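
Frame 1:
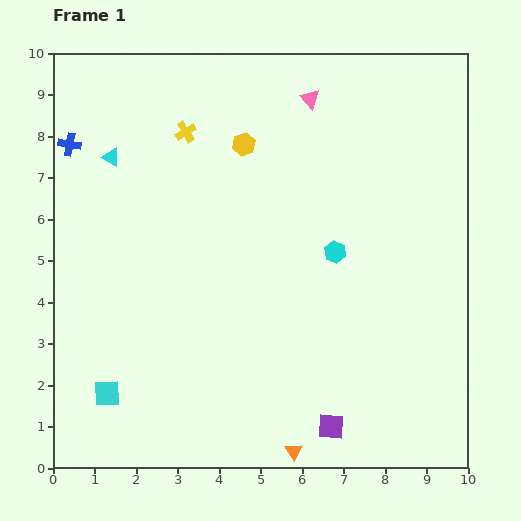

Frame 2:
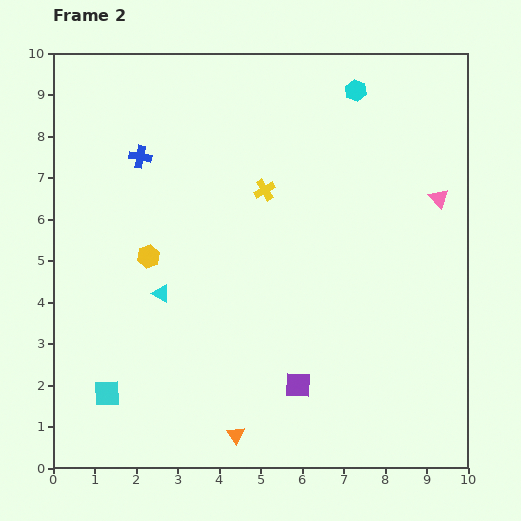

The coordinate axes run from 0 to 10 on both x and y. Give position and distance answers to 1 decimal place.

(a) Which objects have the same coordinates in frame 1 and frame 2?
the cyan square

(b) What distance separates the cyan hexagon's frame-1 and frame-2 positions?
3.9

The cyan hexagon moved from (6.8, 5.2) to (7.3, 9.1), a distance of √(0.5² + 3.9²) ≈ 3.9.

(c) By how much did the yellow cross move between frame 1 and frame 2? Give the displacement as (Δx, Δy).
(1.9, -1.4)

The yellow cross was at (3.2, 8.1) in frame 1 and (5.1, 6.7) in frame 2.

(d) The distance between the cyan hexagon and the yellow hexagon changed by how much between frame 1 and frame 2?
+3.0

Distance in frame 1: 3.4. Distance in frame 2: 6.4.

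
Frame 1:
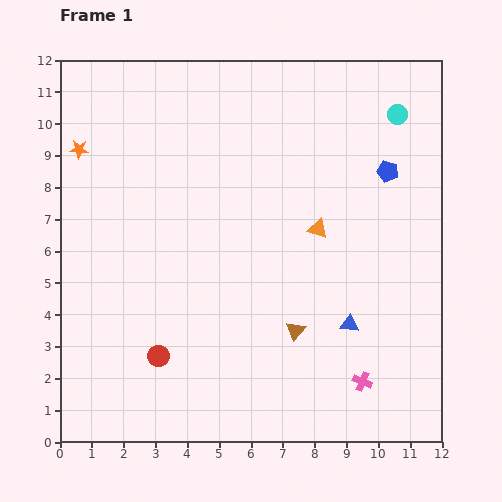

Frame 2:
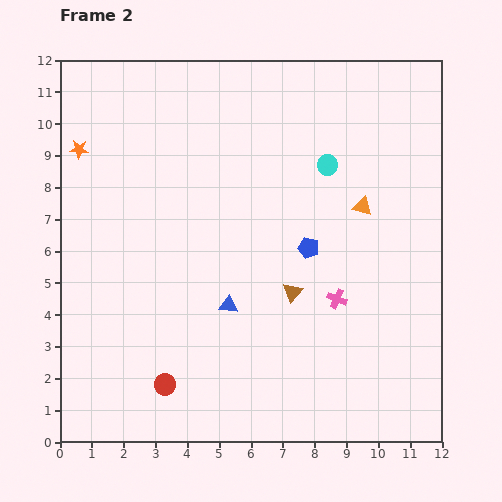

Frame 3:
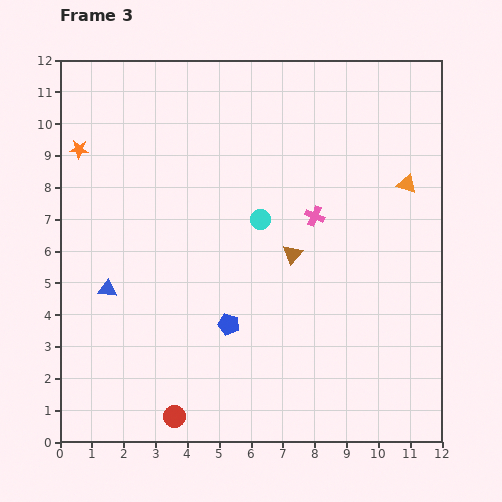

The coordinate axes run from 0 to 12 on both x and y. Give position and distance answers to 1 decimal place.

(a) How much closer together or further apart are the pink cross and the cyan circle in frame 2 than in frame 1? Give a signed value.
-4.3

Distance in frame 1: 8.5. Distance in frame 2: 4.2.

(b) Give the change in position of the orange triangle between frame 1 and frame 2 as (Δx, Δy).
(1.4, 0.7)

The orange triangle was at (8.1, 6.7) in frame 1 and (9.5, 7.4) in frame 2.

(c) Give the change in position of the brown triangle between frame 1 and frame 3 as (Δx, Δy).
(-0.1, 2.4)

The brown triangle was at (7.4, 3.5) in frame 1 and (7.3, 5.9) in frame 3.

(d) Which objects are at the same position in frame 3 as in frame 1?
the orange star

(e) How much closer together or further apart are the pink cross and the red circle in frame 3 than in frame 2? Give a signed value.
+1.7

Distance in frame 2: 6.0. Distance in frame 3: 7.7.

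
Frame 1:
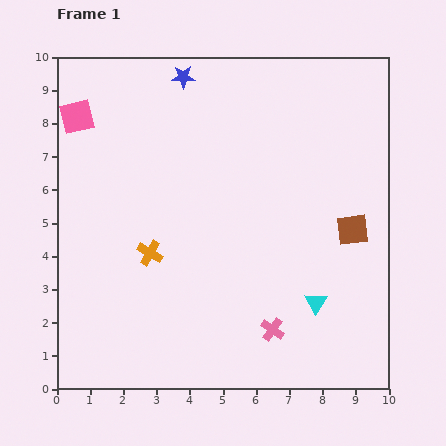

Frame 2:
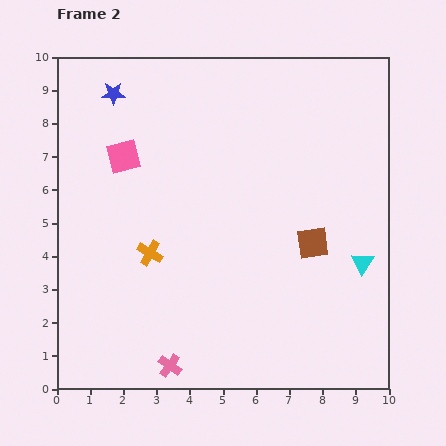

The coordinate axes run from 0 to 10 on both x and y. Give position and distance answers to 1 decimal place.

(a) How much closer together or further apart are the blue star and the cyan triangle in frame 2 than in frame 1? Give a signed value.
+1.2

Distance in frame 1: 7.9. Distance in frame 2: 9.1.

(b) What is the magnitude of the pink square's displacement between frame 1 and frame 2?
1.8

The pink square moved from (0.6, 8.2) to (2.0, 7.0), a distance of √(1.4² + 1.2²) ≈ 1.8.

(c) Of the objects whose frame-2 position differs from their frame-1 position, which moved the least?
the brown square

(moved 1.3)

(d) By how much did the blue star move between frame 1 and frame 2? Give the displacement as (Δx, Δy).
(-2.1, -0.5)

The blue star was at (3.8, 9.4) in frame 1 and (1.7, 8.9) in frame 2.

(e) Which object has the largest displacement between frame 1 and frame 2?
the pink cross

(moved 3.3; next 2.2)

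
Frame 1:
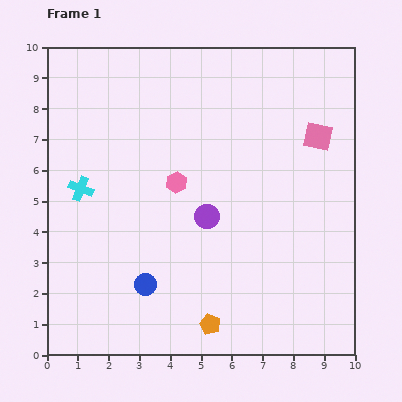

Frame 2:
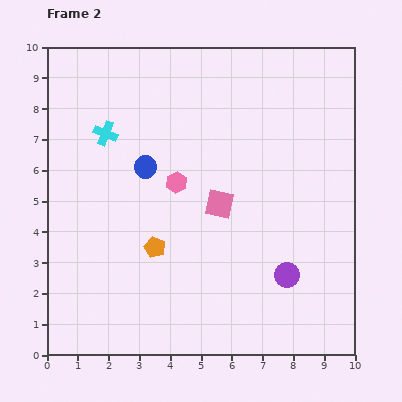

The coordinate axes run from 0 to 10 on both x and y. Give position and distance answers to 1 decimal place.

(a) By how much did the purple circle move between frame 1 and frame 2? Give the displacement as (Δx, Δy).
(2.6, -1.9)

The purple circle was at (5.2, 4.5) in frame 1 and (7.8, 2.6) in frame 2.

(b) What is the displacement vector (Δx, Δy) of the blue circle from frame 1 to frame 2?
(0.0, 3.8)

The blue circle was at (3.2, 2.3) in frame 1 and (3.2, 6.1) in frame 2.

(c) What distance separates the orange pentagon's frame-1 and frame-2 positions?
3.1

The orange pentagon moved from (5.3, 1.0) to (3.5, 3.5), a distance of √(1.8² + 2.5²) ≈ 3.1.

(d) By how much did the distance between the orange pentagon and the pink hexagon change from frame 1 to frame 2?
-2.5

Distance in frame 1: 4.7. Distance in frame 2: 2.2.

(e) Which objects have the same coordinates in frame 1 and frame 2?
the pink hexagon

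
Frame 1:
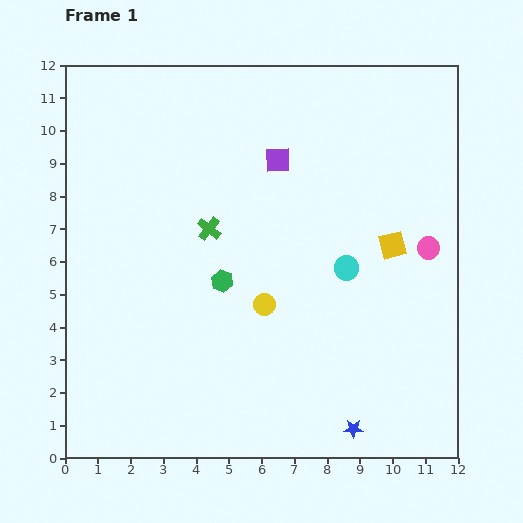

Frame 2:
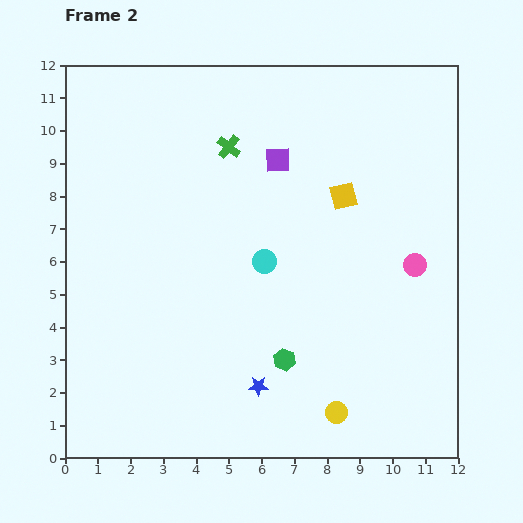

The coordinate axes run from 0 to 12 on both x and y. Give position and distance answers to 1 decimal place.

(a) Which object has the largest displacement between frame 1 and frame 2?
the yellow circle

(moved 4.0; next 3.2)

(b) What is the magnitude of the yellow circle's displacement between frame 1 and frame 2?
4.0

The yellow circle moved from (6.1, 4.7) to (8.3, 1.4), a distance of √(2.2² + 3.3²) ≈ 4.0.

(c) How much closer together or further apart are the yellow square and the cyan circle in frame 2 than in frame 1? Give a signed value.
+1.5

Distance in frame 1: 1.6. Distance in frame 2: 3.1.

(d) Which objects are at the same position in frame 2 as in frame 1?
the purple square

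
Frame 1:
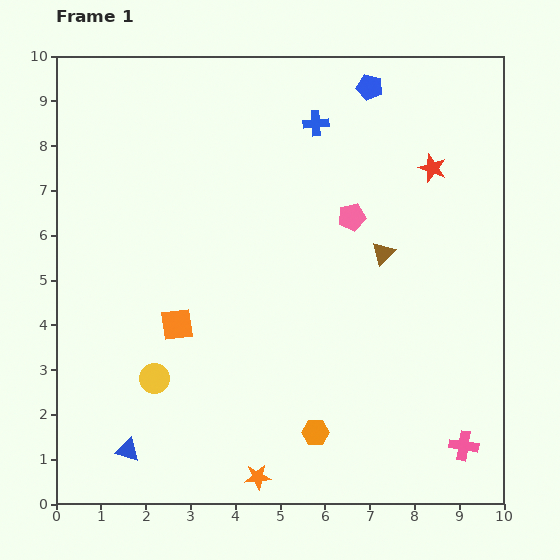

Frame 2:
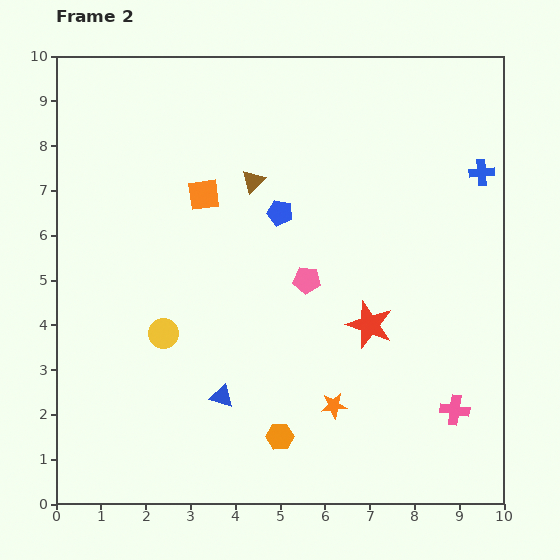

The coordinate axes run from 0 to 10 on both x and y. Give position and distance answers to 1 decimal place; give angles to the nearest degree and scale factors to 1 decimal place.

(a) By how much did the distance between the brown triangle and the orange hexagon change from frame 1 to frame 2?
+1.4

Distance in frame 1: 4.3. Distance in frame 2: 5.7.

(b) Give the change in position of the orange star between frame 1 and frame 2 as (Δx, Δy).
(1.7, 1.6)

The orange star was at (4.5, 0.6) in frame 1 and (6.2, 2.2) in frame 2.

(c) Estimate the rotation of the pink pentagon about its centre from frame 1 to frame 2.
19° clockwise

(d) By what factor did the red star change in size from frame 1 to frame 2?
1.6×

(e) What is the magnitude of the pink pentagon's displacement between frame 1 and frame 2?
1.7

The pink pentagon moved from (6.6, 6.4) to (5.6, 5.0), a distance of √(1.0² + 1.4²) ≈ 1.7.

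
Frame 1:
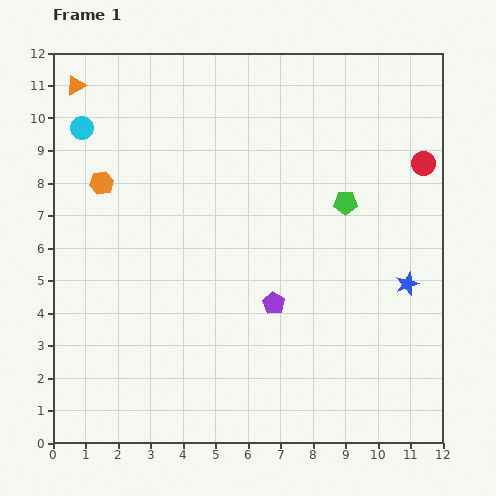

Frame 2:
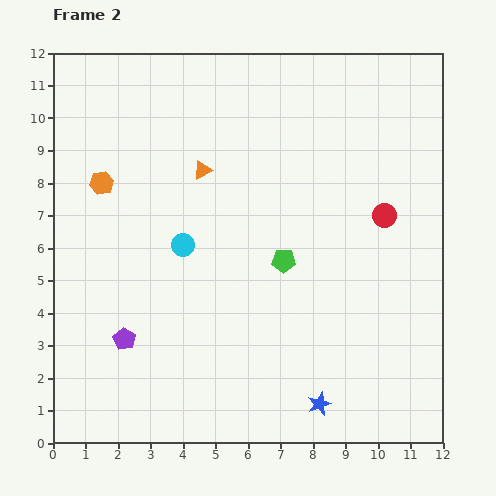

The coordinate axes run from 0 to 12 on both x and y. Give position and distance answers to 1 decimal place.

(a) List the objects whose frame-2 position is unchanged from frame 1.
the orange hexagon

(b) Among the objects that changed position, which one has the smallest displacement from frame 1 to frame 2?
the red circle

(moved 2.0)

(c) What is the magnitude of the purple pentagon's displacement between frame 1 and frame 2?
4.7

The purple pentagon moved from (6.8, 4.3) to (2.2, 3.2), a distance of √(4.6² + 1.1²) ≈ 4.7.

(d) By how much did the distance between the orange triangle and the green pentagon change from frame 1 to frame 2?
-5.2

Distance in frame 1: 9.0. Distance in frame 2: 3.8.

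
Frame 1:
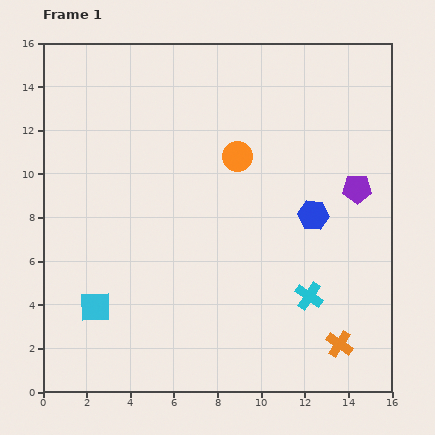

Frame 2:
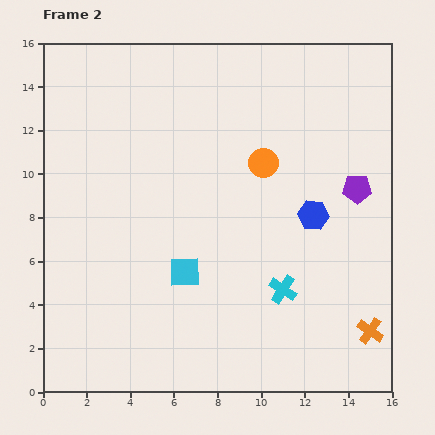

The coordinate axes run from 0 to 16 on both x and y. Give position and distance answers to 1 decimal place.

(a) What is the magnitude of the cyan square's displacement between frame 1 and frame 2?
4.4

The cyan square moved from (2.4, 3.9) to (6.5, 5.5), a distance of √(4.1² + 1.6²) ≈ 4.4.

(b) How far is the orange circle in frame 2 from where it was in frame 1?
1.2

The orange circle moved from (8.9, 10.8) to (10.1, 10.5), a distance of √(1.2² + 0.3²) ≈ 1.2.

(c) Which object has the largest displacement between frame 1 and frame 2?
the cyan square

(moved 4.4; next 1.5)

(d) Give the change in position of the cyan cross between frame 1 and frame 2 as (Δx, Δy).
(-1.2, 0.3)

The cyan cross was at (12.2, 4.4) in frame 1 and (11.0, 4.7) in frame 2.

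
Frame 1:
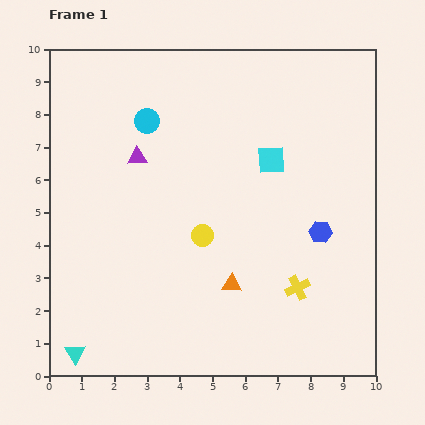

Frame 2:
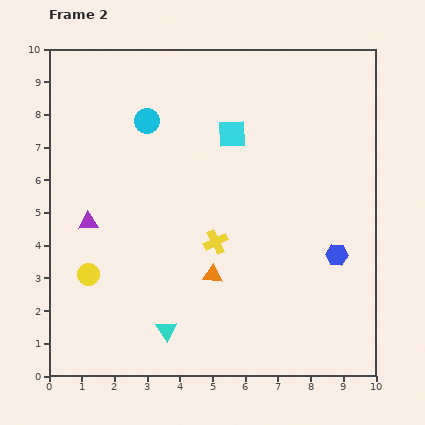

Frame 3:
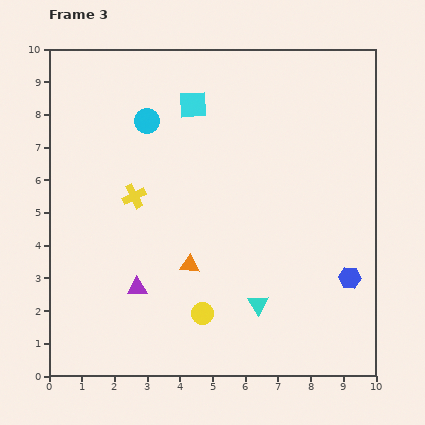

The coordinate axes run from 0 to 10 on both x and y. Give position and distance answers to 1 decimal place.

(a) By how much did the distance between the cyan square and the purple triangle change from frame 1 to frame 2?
+1.1

Distance in frame 1: 4.1. Distance in frame 2: 5.2.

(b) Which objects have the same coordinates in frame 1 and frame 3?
the cyan circle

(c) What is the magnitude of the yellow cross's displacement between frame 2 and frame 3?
2.9

The yellow cross moved from (5.1, 4.1) to (2.6, 5.5), a distance of √(2.5² + 1.4²) ≈ 2.9.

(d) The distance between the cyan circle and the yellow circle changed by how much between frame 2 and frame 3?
+1.1

Distance in frame 2: 5.0. Distance in frame 3: 6.1.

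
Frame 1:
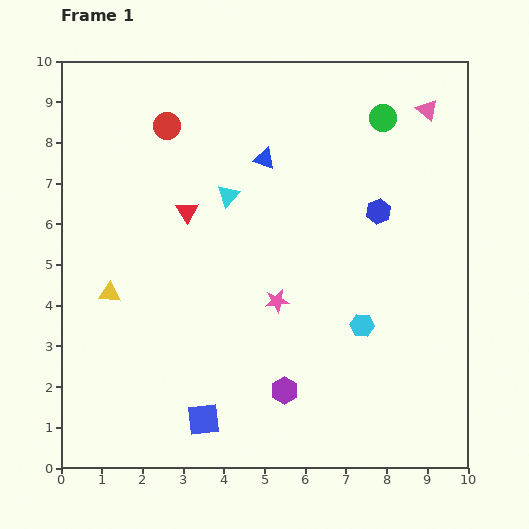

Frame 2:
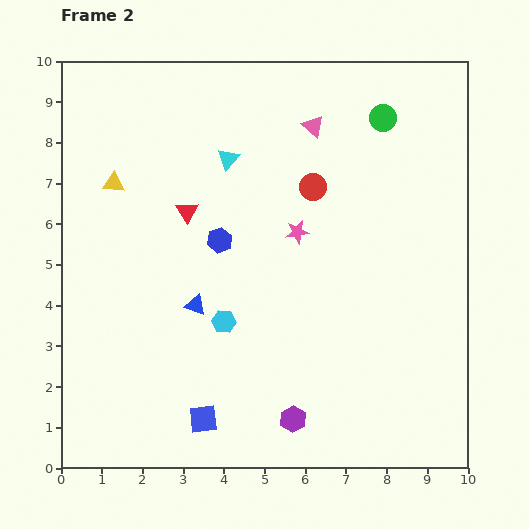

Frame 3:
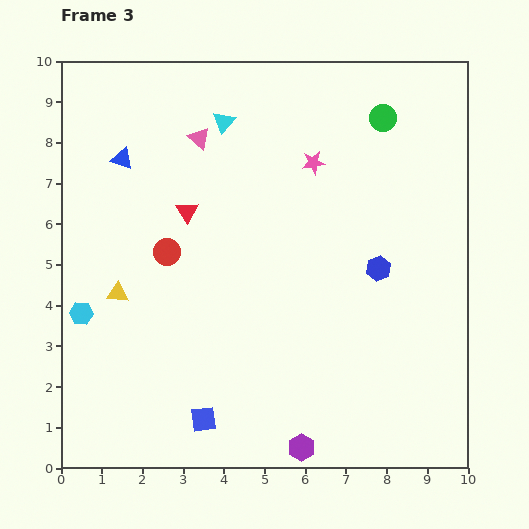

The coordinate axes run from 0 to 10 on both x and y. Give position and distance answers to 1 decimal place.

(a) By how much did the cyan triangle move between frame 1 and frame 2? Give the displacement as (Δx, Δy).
(0.0, 0.9)

The cyan triangle was at (4.1, 6.7) in frame 1 and (4.1, 7.6) in frame 2.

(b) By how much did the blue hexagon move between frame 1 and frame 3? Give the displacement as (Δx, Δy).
(0.0, -1.4)

The blue hexagon was at (7.8, 6.3) in frame 1 and (7.8, 4.9) in frame 3.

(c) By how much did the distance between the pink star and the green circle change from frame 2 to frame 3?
-1.5

Distance in frame 2: 3.5. Distance in frame 3: 2.0.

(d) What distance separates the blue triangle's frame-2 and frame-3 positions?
4.0

The blue triangle moved from (3.3, 4.0) to (1.5, 7.6), a distance of √(1.8² + 3.6²) ≈ 4.0.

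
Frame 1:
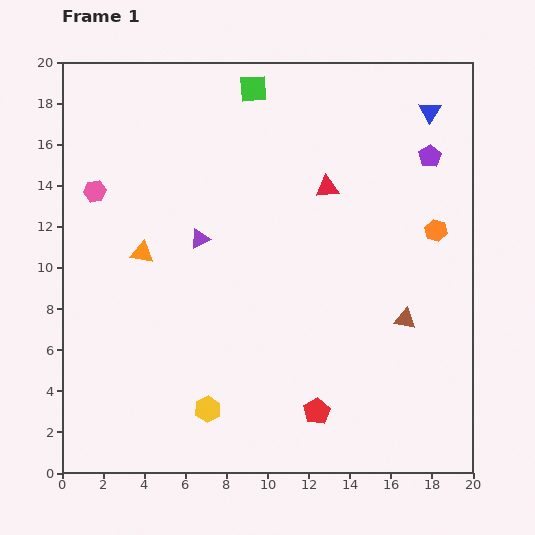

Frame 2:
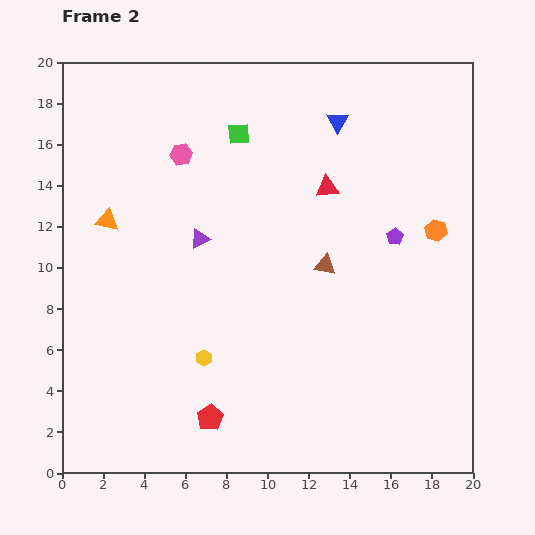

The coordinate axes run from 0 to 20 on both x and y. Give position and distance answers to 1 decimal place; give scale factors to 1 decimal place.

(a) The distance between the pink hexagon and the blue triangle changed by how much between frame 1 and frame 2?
-9.0

Distance in frame 1: 16.8. Distance in frame 2: 7.8.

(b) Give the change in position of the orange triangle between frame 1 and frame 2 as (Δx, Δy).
(-1.7, 1.6)

The orange triangle was at (3.9, 10.7) in frame 1 and (2.2, 12.3) in frame 2.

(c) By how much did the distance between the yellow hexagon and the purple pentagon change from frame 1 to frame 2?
-5.4

Distance in frame 1: 16.4. Distance in frame 2: 11.0.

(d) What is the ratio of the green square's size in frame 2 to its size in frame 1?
0.8×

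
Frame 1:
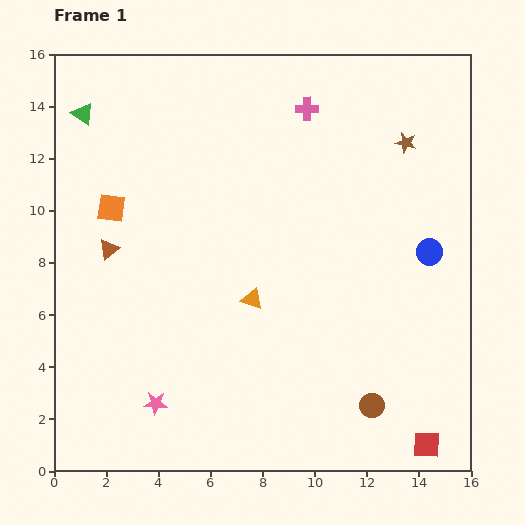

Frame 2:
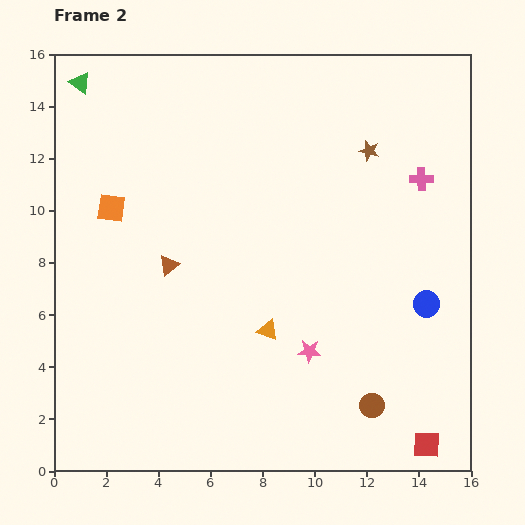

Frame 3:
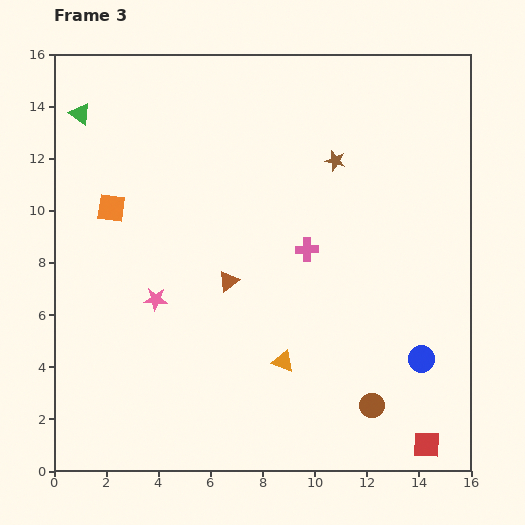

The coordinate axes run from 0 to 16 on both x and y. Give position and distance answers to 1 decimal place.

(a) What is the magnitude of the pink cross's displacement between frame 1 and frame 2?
5.2

The pink cross moved from (9.7, 13.9) to (14.1, 11.2), a distance of √(4.4² + 2.7²) ≈ 5.2.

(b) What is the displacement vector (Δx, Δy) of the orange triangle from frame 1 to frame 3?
(1.2, -2.4)

The orange triangle was at (7.6, 6.6) in frame 1 and (8.8, 4.2) in frame 3.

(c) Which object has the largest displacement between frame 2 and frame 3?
the pink star

(moved 6.2; next 5.2)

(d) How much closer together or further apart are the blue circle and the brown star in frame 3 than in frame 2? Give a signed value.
+2.0

Distance in frame 2: 6.3. Distance in frame 3: 8.3.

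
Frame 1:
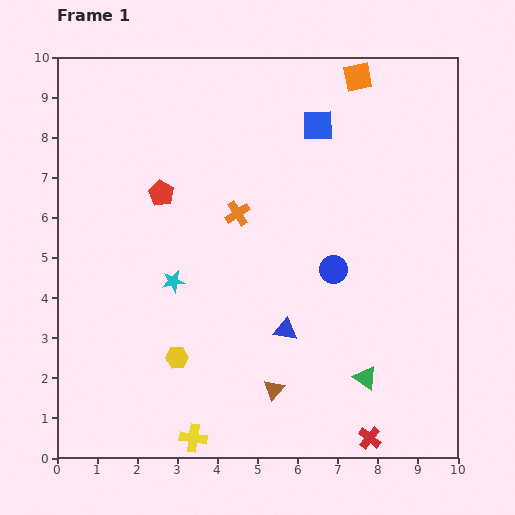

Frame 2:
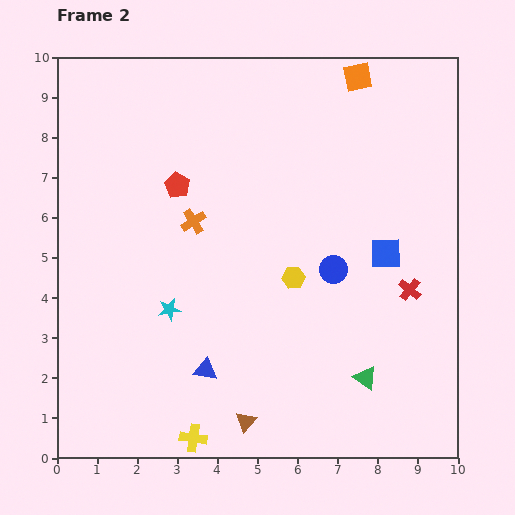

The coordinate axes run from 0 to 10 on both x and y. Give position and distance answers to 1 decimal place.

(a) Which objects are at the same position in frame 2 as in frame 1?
the blue circle, the yellow cross, the green triangle, the orange square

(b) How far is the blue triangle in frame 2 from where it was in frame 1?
2.2

The blue triangle moved from (5.7, 3.2) to (3.7, 2.2), a distance of √(2.0² + 1.0²) ≈ 2.2.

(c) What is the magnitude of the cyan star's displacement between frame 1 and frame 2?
0.7

The cyan star moved from (2.9, 4.4) to (2.8, 3.7), a distance of √(0.1² + 0.7²) ≈ 0.7.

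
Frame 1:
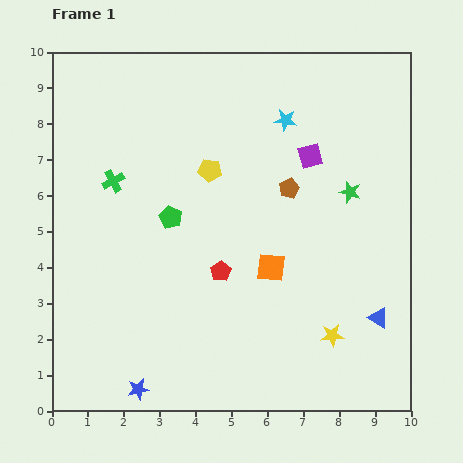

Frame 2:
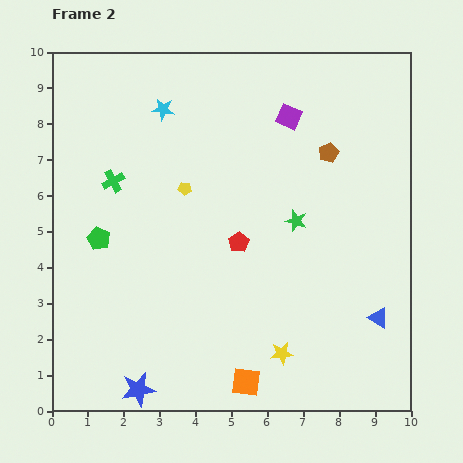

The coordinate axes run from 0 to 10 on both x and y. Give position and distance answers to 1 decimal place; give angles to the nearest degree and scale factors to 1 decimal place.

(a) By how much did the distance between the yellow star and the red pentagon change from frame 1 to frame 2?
-0.3

Distance in frame 1: 3.6. Distance in frame 2: 3.3.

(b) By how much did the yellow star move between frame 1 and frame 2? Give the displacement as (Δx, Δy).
(-1.4, -0.5)

The yellow star was at (7.8, 2.1) in frame 1 and (6.4, 1.6) in frame 2.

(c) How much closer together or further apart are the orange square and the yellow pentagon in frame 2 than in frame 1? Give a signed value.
+2.5

Distance in frame 1: 3.2. Distance in frame 2: 5.7.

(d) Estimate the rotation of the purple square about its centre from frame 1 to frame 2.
38° clockwise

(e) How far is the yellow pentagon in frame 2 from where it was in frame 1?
0.9

The yellow pentagon moved from (4.4, 6.7) to (3.7, 6.2), a distance of √(0.7² + 0.5²) ≈ 0.9.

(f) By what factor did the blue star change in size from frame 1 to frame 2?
1.6×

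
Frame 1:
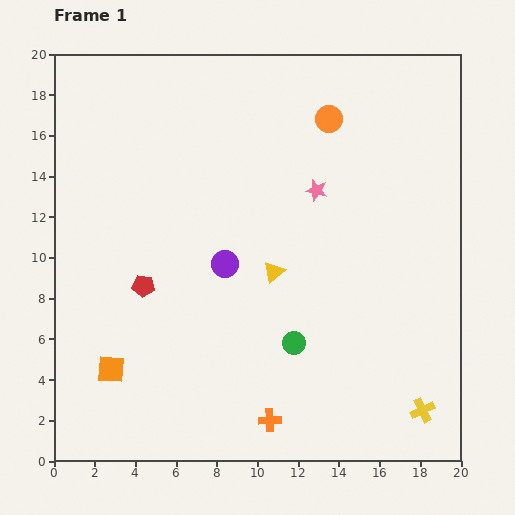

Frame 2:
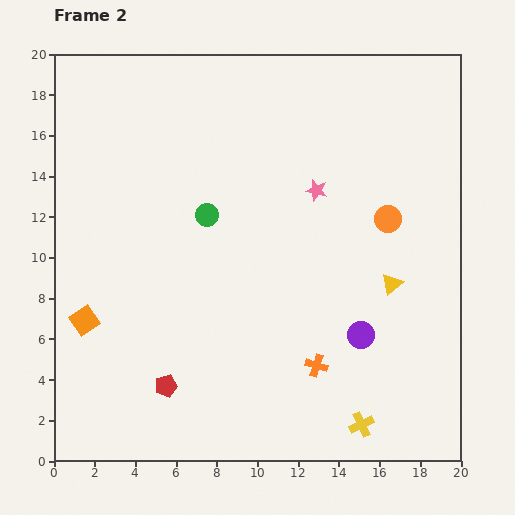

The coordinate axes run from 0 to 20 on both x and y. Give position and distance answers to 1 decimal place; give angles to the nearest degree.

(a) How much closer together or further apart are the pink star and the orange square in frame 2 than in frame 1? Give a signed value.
-0.3

Distance in frame 1: 13.4. Distance in frame 2: 13.1.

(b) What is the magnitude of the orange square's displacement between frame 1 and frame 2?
2.7

The orange square moved from (2.8, 4.5) to (1.5, 6.9), a distance of √(1.3² + 2.4²) ≈ 2.7.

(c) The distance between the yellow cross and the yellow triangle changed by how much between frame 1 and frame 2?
-2.9

Distance in frame 1: 10.0. Distance in frame 2: 7.1.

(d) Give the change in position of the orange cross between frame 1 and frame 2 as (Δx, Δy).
(2.3, 2.7)

The orange cross was at (10.6, 2.0) in frame 1 and (12.9, 4.7) in frame 2.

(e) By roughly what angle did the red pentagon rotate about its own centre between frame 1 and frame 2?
21° counter-clockwise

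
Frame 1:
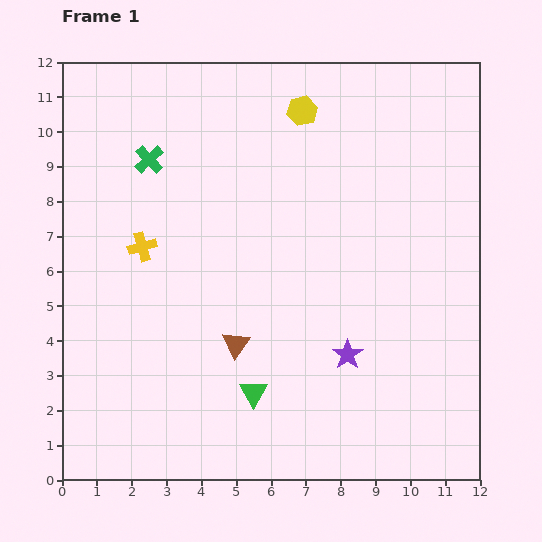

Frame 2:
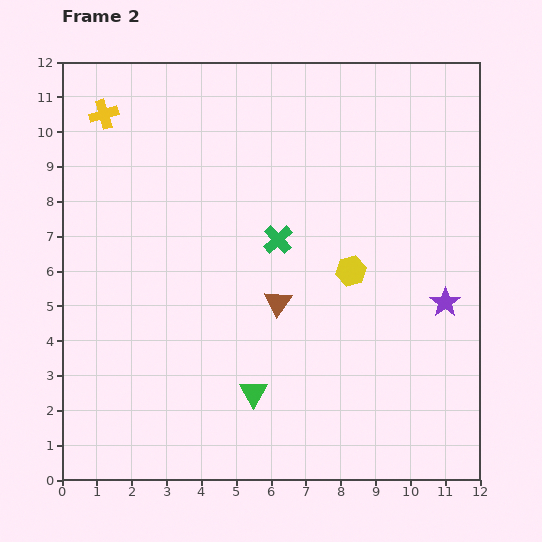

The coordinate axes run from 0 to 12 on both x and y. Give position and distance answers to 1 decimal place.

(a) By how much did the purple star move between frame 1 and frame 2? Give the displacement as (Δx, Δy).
(2.8, 1.5)

The purple star was at (8.2, 3.6) in frame 1 and (11.0, 5.1) in frame 2.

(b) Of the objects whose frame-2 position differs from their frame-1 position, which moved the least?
the brown triangle

(moved 1.7)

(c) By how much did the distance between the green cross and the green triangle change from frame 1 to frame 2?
-2.8

Distance in frame 1: 7.3. Distance in frame 2: 4.5.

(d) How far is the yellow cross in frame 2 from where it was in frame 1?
4.0

The yellow cross moved from (2.3, 6.7) to (1.2, 10.5), a distance of √(1.1² + 3.8²) ≈ 4.0.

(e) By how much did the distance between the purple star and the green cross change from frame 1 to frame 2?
-2.9

Distance in frame 1: 8.0. Distance in frame 2: 5.1.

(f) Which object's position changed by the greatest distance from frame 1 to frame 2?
the yellow hexagon

(moved 4.8; next 4.4)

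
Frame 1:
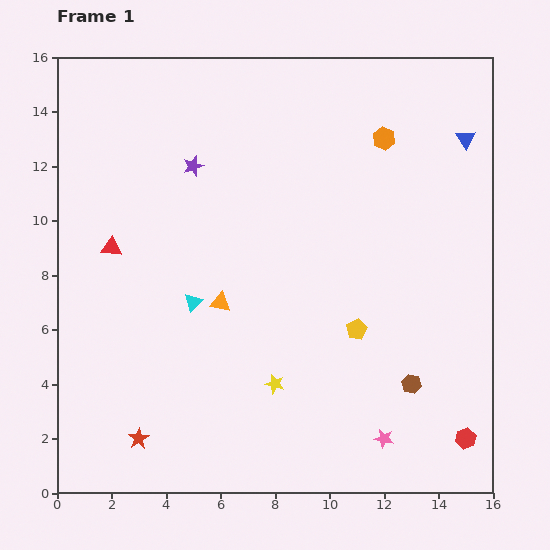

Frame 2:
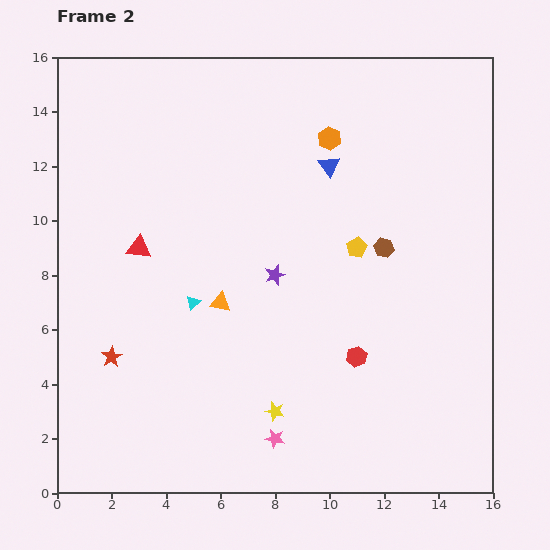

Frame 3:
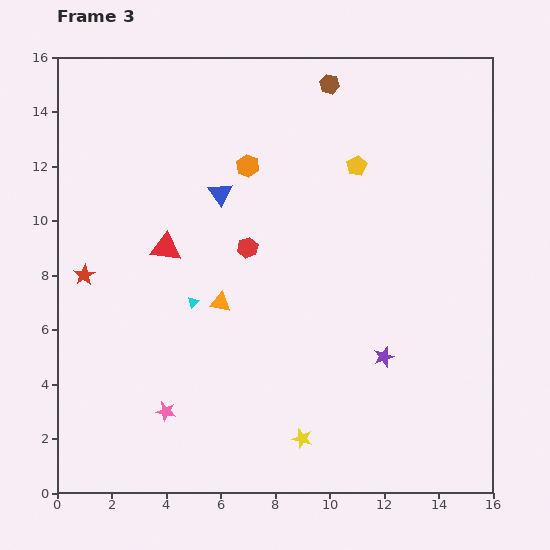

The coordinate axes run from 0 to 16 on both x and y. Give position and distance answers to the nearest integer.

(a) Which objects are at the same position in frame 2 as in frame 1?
the cyan triangle, the orange triangle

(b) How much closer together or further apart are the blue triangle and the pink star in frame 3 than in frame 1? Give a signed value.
-3

Distance in frame 1: 11. Distance in frame 3: 8.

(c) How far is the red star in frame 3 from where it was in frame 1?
6

The red star moved from (3, 2) to (1, 8), a distance of √(2² + 6²) ≈ 6.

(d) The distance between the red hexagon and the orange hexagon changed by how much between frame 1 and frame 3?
-8

Distance in frame 1: 11. Distance in frame 3: 3.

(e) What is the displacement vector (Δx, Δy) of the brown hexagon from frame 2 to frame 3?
(-2, 6)

The brown hexagon was at (12, 9) in frame 2 and (10, 15) in frame 3.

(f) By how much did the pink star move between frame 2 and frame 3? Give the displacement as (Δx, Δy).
(-4, 1)

The pink star was at (8, 2) in frame 2 and (4, 3) in frame 3.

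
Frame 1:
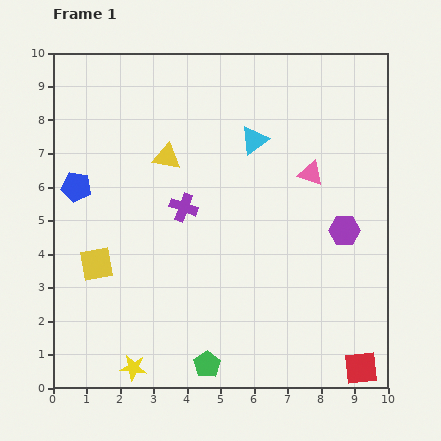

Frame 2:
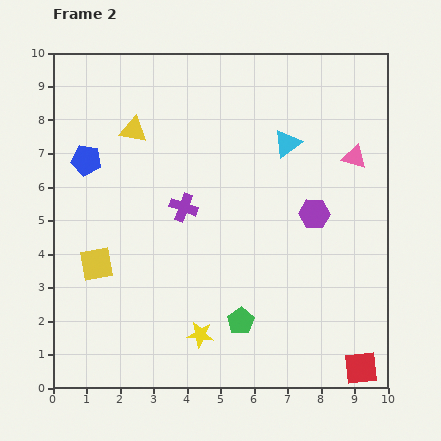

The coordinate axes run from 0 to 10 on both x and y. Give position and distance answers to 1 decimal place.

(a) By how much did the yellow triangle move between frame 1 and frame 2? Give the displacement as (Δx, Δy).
(-1.0, 0.8)

The yellow triangle was at (3.4, 6.9) in frame 1 and (2.4, 7.7) in frame 2.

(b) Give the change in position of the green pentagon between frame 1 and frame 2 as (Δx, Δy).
(1.0, 1.3)

The green pentagon was at (4.6, 0.7) in frame 1 and (5.6, 2.0) in frame 2.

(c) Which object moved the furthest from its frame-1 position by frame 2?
the yellow star

(moved 2.2; next 1.6)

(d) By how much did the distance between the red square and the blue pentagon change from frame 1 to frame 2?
+0.2

Distance in frame 1: 10.1. Distance in frame 2: 10.3.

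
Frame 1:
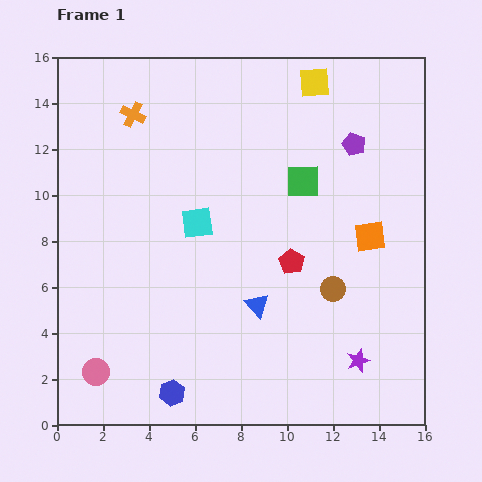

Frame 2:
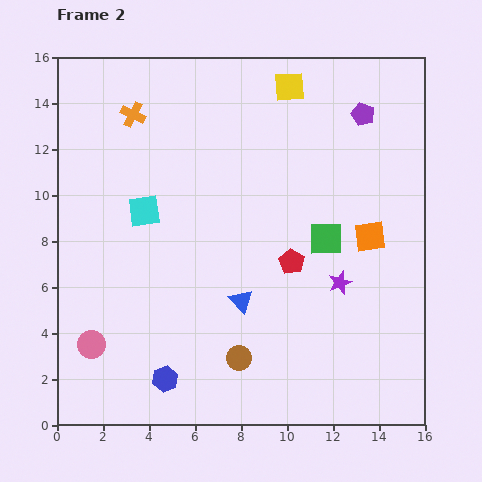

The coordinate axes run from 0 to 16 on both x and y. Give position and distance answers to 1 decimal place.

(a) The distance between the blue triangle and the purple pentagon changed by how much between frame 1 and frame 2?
+1.5

Distance in frame 1: 8.2. Distance in frame 2: 9.7.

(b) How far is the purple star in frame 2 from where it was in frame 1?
3.5

The purple star moved from (13.1, 2.8) to (12.3, 6.2), a distance of √(0.8² + 3.4²) ≈ 3.5.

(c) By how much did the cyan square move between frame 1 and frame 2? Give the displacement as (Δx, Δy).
(-2.3, 0.5)

The cyan square was at (6.1, 8.8) in frame 1 and (3.8, 9.3) in frame 2.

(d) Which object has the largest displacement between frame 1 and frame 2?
the brown circle

(moved 5.1; next 3.5)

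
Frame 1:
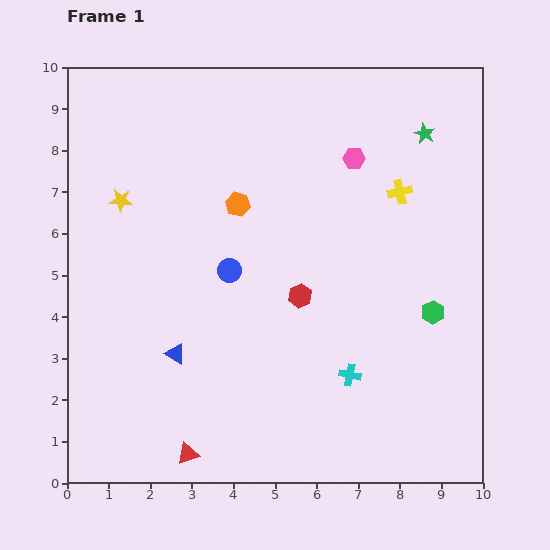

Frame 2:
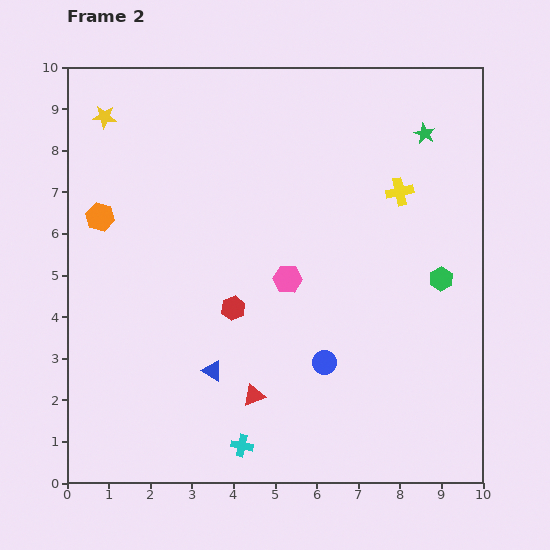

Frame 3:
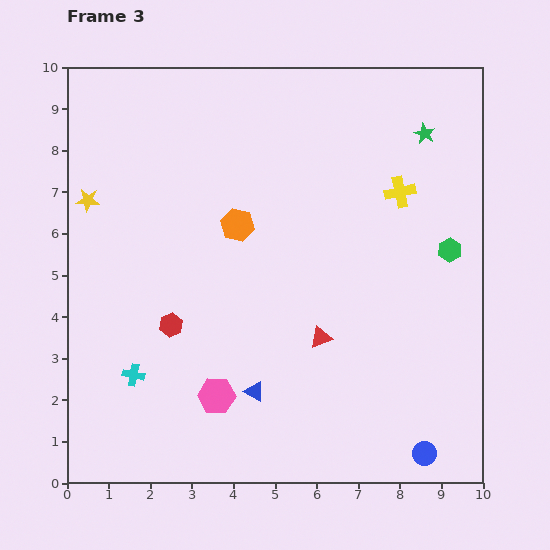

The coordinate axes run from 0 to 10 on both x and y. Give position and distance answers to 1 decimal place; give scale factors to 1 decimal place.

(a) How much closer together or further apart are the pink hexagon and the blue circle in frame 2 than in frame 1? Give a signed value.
-1.8

Distance in frame 1: 4.0. Distance in frame 2: 2.2.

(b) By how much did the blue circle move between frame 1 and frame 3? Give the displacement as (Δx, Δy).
(4.7, -4.4)

The blue circle was at (3.9, 5.1) in frame 1 and (8.6, 0.7) in frame 3.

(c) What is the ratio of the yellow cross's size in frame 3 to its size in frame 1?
1.3×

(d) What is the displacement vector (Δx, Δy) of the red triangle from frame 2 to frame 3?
(1.6, 1.4)

The red triangle was at (4.5, 2.1) in frame 2 and (6.1, 3.5) in frame 3.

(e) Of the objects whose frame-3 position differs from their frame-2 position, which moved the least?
the green hexagon

(moved 0.7)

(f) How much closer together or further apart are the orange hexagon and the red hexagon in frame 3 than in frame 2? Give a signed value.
-1.0

Distance in frame 2: 3.9. Distance in frame 3: 2.9.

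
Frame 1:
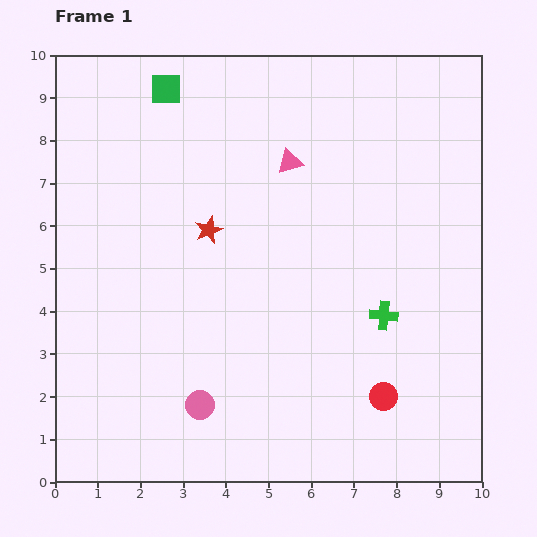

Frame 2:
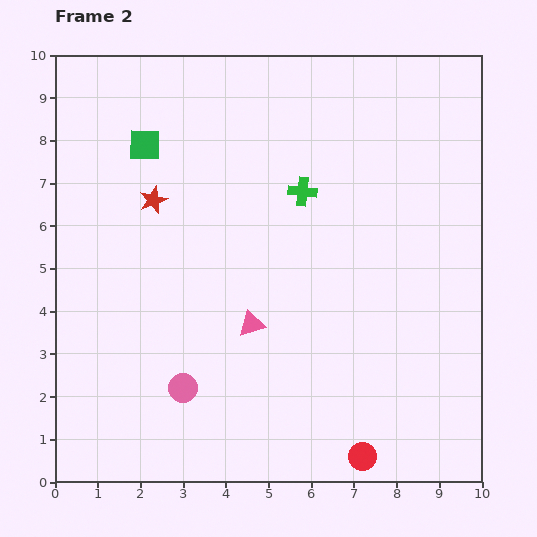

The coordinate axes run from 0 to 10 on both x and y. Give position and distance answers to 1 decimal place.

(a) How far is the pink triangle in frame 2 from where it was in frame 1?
3.9

The pink triangle moved from (5.5, 7.5) to (4.6, 3.7), a distance of √(0.9² + 3.8²) ≈ 3.9.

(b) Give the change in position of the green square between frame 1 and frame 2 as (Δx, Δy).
(-0.5, -1.3)

The green square was at (2.6, 9.2) in frame 1 and (2.1, 7.9) in frame 2.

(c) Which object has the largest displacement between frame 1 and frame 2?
the pink triangle

(moved 3.9; next 3.5)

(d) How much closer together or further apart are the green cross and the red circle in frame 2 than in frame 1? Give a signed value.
+4.5

Distance in frame 1: 1.9. Distance in frame 2: 6.4.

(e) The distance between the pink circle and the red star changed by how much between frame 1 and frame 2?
+0.4

Distance in frame 1: 4.1. Distance in frame 2: 4.5.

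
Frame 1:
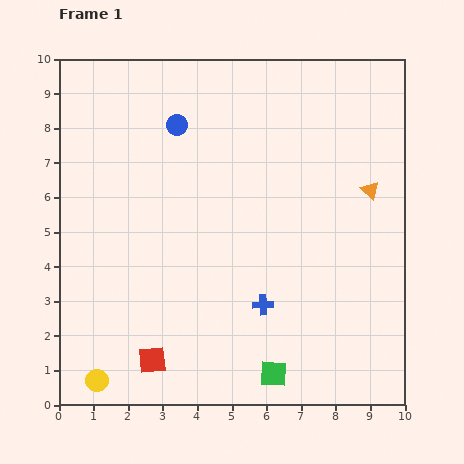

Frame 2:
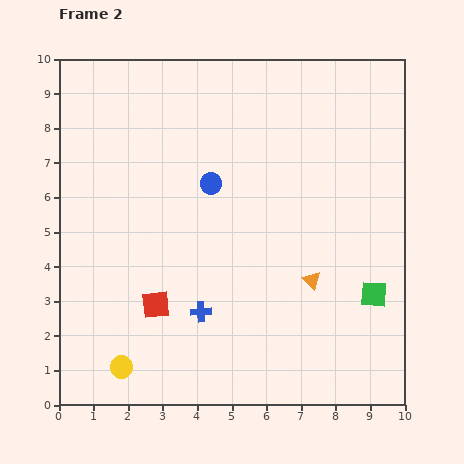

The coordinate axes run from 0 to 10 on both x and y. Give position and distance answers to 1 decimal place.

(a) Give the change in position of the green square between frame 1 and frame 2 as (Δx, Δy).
(2.9, 2.3)

The green square was at (6.2, 0.9) in frame 1 and (9.1, 3.2) in frame 2.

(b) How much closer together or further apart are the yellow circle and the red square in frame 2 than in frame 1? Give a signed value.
+0.4

Distance in frame 1: 1.7. Distance in frame 2: 2.1.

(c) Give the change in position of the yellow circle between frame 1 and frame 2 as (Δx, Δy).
(0.7, 0.4)

The yellow circle was at (1.1, 0.7) in frame 1 and (1.8, 1.1) in frame 2.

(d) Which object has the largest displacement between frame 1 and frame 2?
the green square

(moved 3.7; next 3.1)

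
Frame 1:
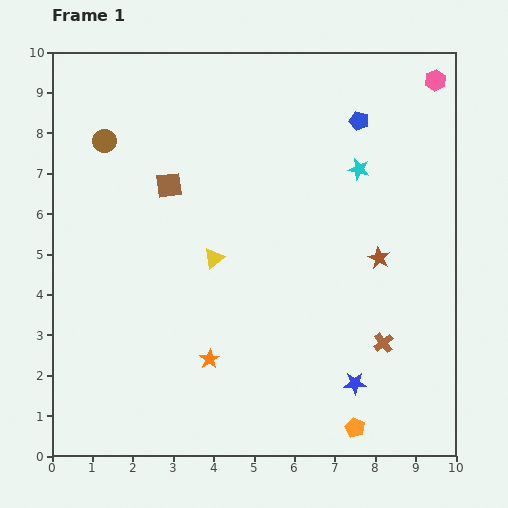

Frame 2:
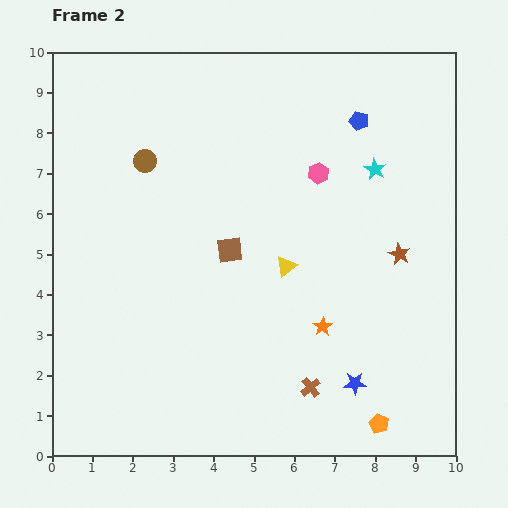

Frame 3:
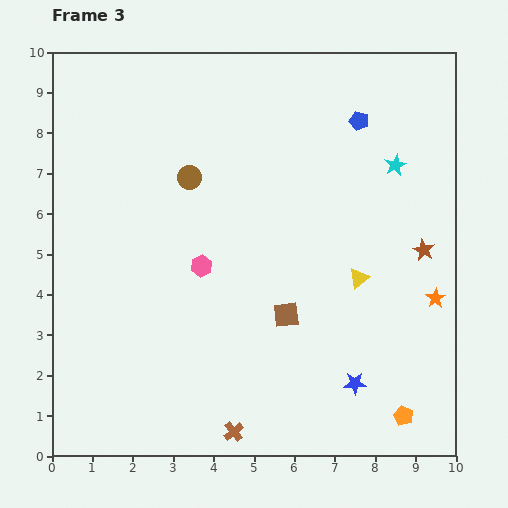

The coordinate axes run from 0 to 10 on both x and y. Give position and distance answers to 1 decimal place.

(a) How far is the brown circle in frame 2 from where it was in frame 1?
1.1

The brown circle moved from (1.3, 7.8) to (2.3, 7.3), a distance of √(1.0² + 0.5²) ≈ 1.1.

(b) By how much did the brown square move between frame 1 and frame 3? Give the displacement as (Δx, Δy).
(2.9, -3.2)

The brown square was at (2.9, 6.7) in frame 1 and (5.8, 3.5) in frame 3.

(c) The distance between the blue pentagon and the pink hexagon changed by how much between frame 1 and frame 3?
+3.2

Distance in frame 1: 2.1. Distance in frame 3: 5.3.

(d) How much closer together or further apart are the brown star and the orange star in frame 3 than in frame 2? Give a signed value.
-1.4

Distance in frame 2: 2.6. Distance in frame 3: 1.2.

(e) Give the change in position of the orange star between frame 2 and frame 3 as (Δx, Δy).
(2.8, 0.7)

The orange star was at (6.7, 3.2) in frame 2 and (9.5, 3.9) in frame 3.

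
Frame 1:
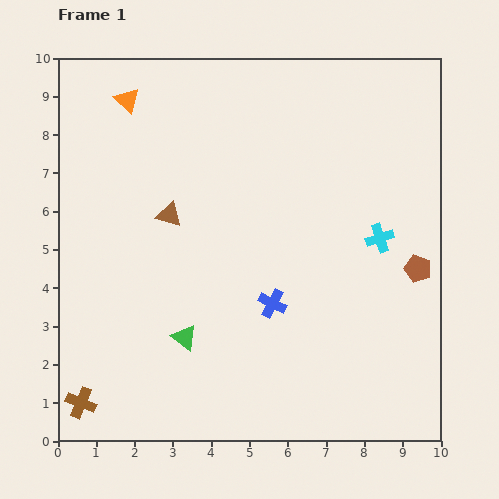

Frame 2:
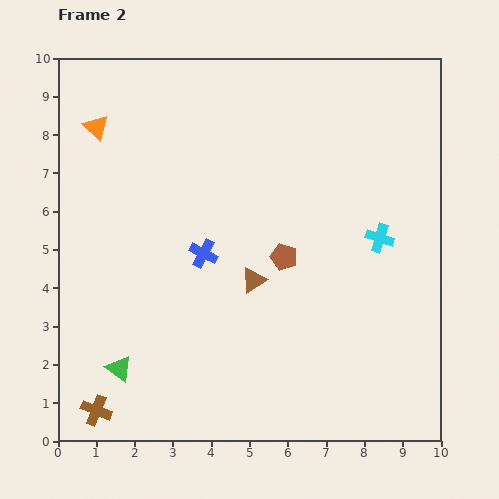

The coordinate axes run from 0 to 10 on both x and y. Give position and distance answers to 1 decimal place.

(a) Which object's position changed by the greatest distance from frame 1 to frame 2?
the brown pentagon

(moved 3.5; next 2.8)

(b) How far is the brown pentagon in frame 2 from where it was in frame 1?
3.5

The brown pentagon moved from (9.4, 4.5) to (5.9, 4.8), a distance of √(3.5² + 0.3²) ≈ 3.5.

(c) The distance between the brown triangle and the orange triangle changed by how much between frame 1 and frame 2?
+2.5

Distance in frame 1: 3.2. Distance in frame 2: 5.7.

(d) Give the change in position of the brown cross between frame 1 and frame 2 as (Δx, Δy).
(0.4, -0.2)

The brown cross was at (0.6, 1.0) in frame 1 and (1.0, 0.8) in frame 2.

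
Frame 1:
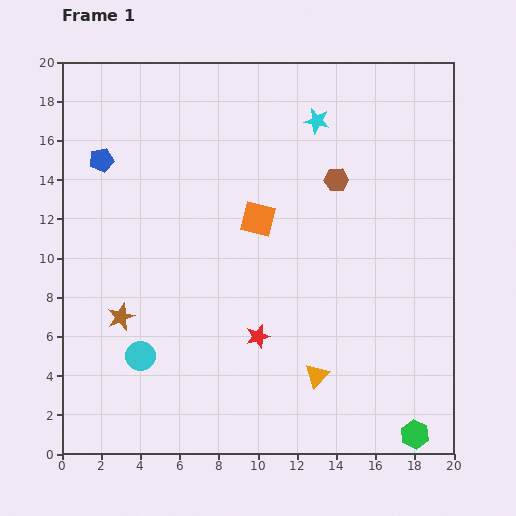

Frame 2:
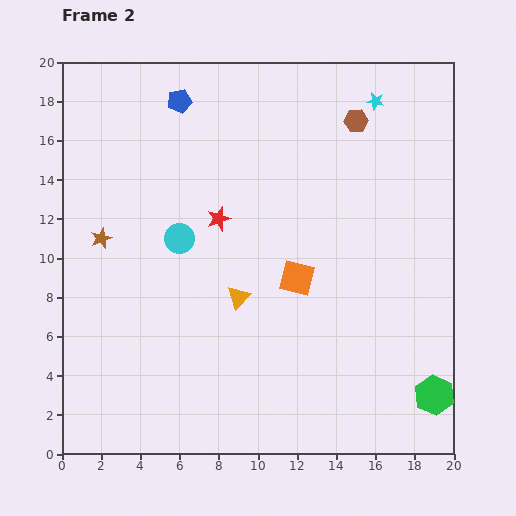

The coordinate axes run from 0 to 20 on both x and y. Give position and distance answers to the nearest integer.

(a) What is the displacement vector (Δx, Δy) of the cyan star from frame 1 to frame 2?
(3, 1)

The cyan star was at (13, 17) in frame 1 and (16, 18) in frame 2.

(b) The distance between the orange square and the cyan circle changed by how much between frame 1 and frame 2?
-3

Distance in frame 1: 9. Distance in frame 2: 6.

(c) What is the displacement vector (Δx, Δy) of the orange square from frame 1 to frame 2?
(2, -3)

The orange square was at (10, 12) in frame 1 and (12, 9) in frame 2.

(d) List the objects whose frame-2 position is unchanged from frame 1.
none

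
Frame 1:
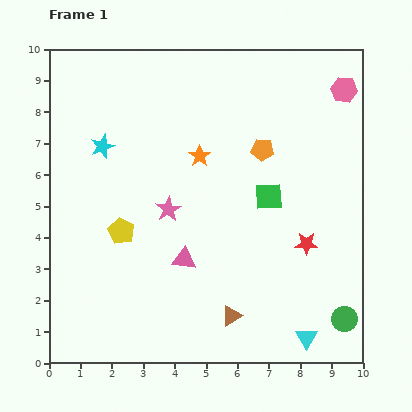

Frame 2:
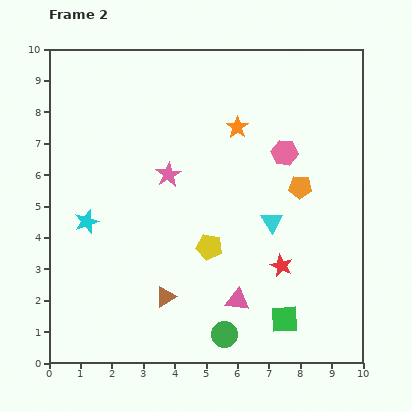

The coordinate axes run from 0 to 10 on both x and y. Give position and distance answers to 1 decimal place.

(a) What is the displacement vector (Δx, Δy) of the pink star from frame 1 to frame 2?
(0.0, 1.1)

The pink star was at (3.8, 4.9) in frame 1 and (3.8, 6.0) in frame 2.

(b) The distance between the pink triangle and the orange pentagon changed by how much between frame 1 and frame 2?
-0.2

Distance in frame 1: 4.3. Distance in frame 2: 4.1.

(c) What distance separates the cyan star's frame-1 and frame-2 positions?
2.5

The cyan star moved from (1.7, 6.9) to (1.2, 4.5), a distance of √(0.5² + 2.4²) ≈ 2.5.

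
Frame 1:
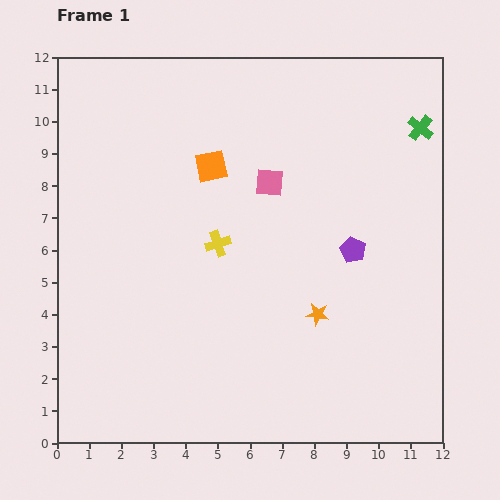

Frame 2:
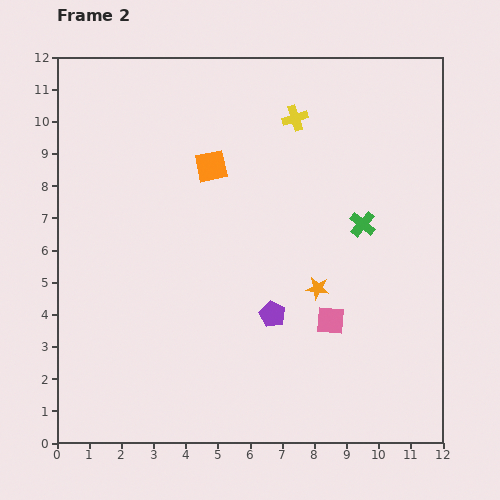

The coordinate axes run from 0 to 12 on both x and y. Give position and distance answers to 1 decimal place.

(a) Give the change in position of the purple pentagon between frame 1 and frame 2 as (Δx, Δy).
(-2.5, -2.0)

The purple pentagon was at (9.2, 6.0) in frame 1 and (6.7, 4.0) in frame 2.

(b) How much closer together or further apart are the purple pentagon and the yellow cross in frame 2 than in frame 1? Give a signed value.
+1.9

Distance in frame 1: 4.2. Distance in frame 2: 6.1.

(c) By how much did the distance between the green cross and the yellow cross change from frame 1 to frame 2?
-3.4

Distance in frame 1: 7.3. Distance in frame 2: 3.9.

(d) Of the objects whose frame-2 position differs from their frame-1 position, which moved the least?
the orange star

(moved 0.8)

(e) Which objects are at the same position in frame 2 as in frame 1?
the orange square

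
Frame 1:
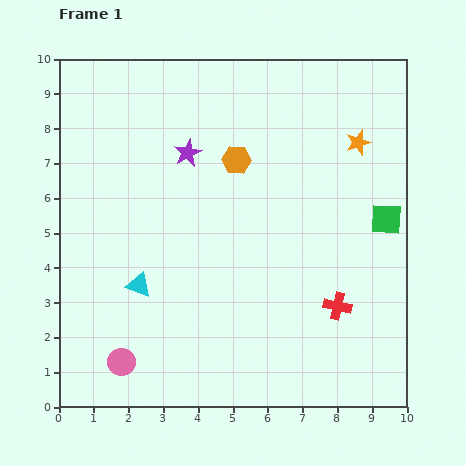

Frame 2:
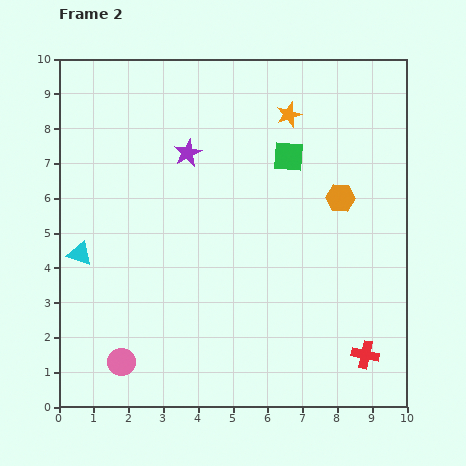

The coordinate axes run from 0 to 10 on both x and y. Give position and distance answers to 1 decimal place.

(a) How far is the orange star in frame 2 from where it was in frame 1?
2.2

The orange star moved from (8.6, 7.6) to (6.6, 8.4), a distance of √(2.0² + 0.8²) ≈ 2.2.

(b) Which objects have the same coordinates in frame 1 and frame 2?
the pink circle, the purple star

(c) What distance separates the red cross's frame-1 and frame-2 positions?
1.6

The red cross moved from (8.0, 2.9) to (8.8, 1.5), a distance of √(0.8² + 1.4²) ≈ 1.6.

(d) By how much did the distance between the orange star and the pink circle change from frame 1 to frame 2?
-0.7

Distance in frame 1: 9.3. Distance in frame 2: 8.6.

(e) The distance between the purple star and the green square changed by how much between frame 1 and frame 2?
-3.1

Distance in frame 1: 6.0. Distance in frame 2: 2.9.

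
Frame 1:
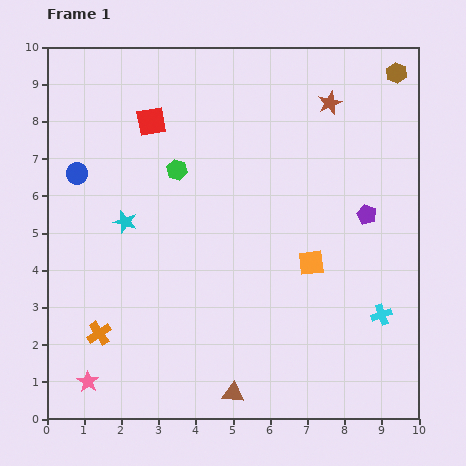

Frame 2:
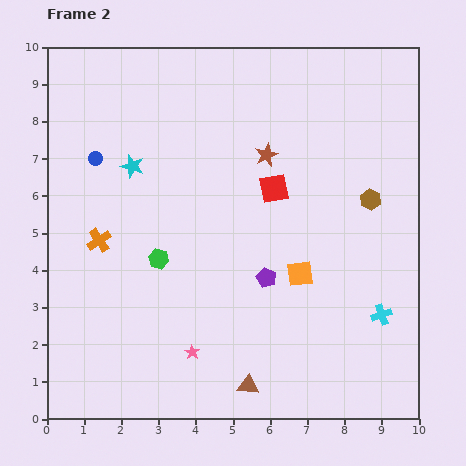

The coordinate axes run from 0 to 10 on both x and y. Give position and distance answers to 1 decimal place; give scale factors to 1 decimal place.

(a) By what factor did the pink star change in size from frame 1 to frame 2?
0.7×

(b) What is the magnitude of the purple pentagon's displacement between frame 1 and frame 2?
3.2

The purple pentagon moved from (8.6, 5.5) to (5.9, 3.8), a distance of √(2.7² + 1.7²) ≈ 3.2.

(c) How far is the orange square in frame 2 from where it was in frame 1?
0.4

The orange square moved from (7.1, 4.2) to (6.8, 3.9), a distance of √(0.3² + 0.3²) ≈ 0.4.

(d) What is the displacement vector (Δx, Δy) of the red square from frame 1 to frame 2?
(3.3, -1.8)

The red square was at (2.8, 8.0) in frame 1 and (6.1, 6.2) in frame 2.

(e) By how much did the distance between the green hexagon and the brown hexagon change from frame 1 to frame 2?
-0.5

Distance in frame 1: 6.4. Distance in frame 2: 5.9.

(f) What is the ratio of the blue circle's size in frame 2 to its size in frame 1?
0.6×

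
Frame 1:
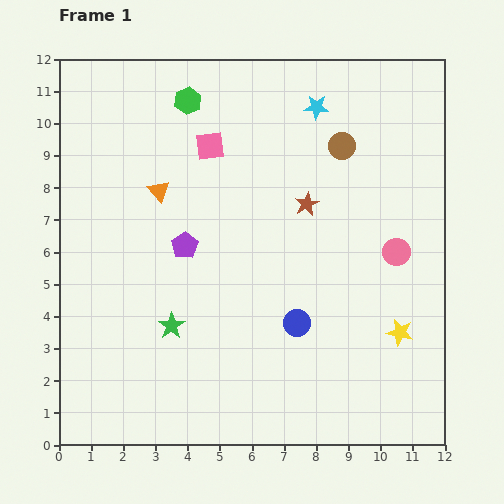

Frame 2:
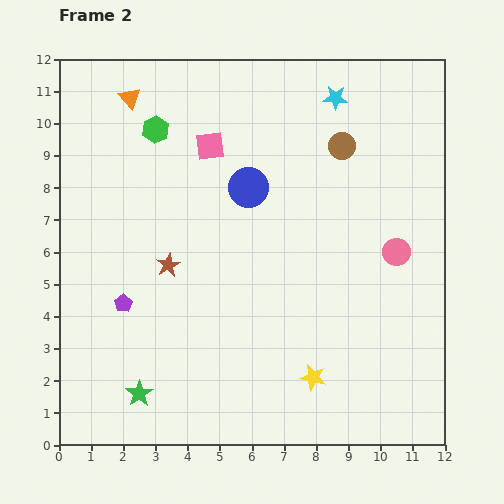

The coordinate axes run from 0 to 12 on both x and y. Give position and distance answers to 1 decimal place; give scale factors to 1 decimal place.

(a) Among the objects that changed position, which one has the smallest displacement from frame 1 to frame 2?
the cyan star

(moved 0.7)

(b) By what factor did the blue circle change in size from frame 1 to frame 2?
1.5×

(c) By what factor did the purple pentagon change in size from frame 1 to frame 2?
0.7×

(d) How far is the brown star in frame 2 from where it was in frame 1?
4.7

The brown star moved from (7.7, 7.5) to (3.4, 5.6), a distance of √(4.3² + 1.9²) ≈ 4.7.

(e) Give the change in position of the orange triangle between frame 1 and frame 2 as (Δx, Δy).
(-0.9, 2.9)

The orange triangle was at (3.1, 7.9) in frame 1 and (2.2, 10.8) in frame 2.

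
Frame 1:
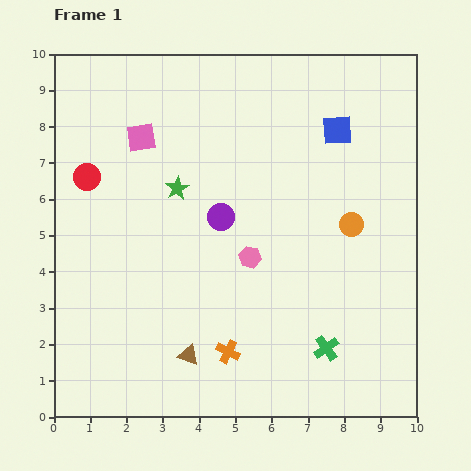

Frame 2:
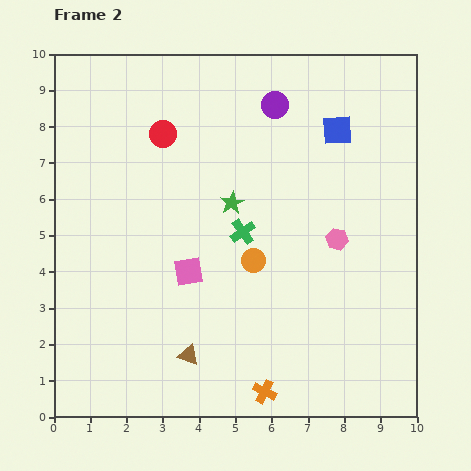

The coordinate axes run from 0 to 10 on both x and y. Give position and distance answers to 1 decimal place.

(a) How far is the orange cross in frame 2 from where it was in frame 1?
1.5

The orange cross moved from (4.8, 1.8) to (5.8, 0.7), a distance of √(1.0² + 1.1²) ≈ 1.5.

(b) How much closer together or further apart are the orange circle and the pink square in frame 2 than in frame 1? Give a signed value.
-4.5

Distance in frame 1: 6.3. Distance in frame 2: 1.8.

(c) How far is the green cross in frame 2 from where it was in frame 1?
3.9

The green cross moved from (7.5, 1.9) to (5.2, 5.1), a distance of √(2.3² + 3.2²) ≈ 3.9.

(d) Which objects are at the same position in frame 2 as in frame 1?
the brown triangle, the blue square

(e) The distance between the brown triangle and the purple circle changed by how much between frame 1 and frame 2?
+3.4

Distance in frame 1: 3.9. Distance in frame 2: 7.3.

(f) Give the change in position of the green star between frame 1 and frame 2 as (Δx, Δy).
(1.5, -0.4)

The green star was at (3.4, 6.3) in frame 1 and (4.9, 5.9) in frame 2.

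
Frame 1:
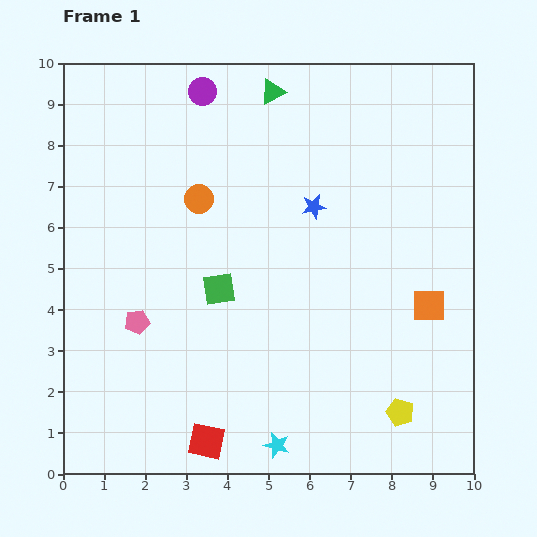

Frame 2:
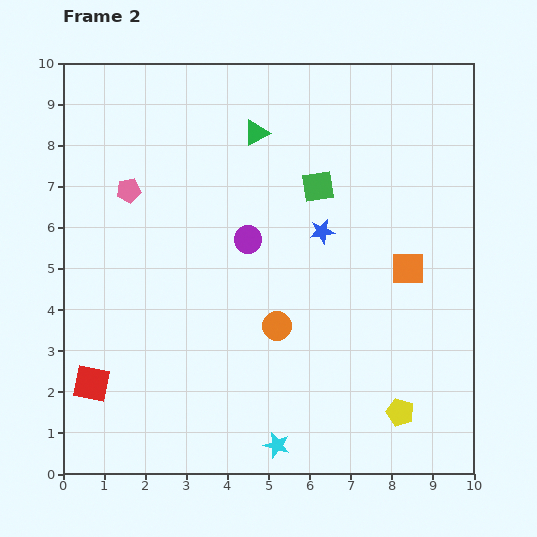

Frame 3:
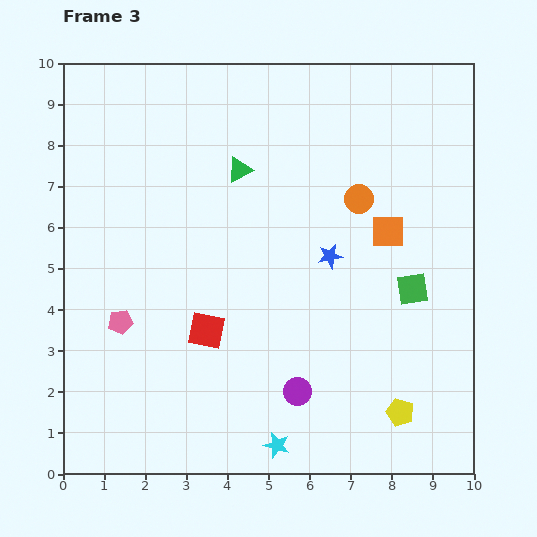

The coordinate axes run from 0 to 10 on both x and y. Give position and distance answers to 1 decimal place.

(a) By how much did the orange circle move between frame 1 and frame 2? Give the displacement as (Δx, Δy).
(1.9, -3.1)

The orange circle was at (3.3, 6.7) in frame 1 and (5.2, 3.6) in frame 2.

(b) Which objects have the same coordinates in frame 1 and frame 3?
the yellow pentagon, the cyan star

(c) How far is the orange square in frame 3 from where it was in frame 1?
2.1

The orange square moved from (8.9, 4.1) to (7.9, 5.9), a distance of √(1.0² + 1.8²) ≈ 2.1.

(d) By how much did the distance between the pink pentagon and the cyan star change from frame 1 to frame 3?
+0.3

Distance in frame 1: 4.5. Distance in frame 3: 4.8.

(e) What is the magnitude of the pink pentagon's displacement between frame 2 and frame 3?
3.2

The pink pentagon moved from (1.6, 6.9) to (1.4, 3.7), a distance of √(0.2² + 3.2²) ≈ 3.2.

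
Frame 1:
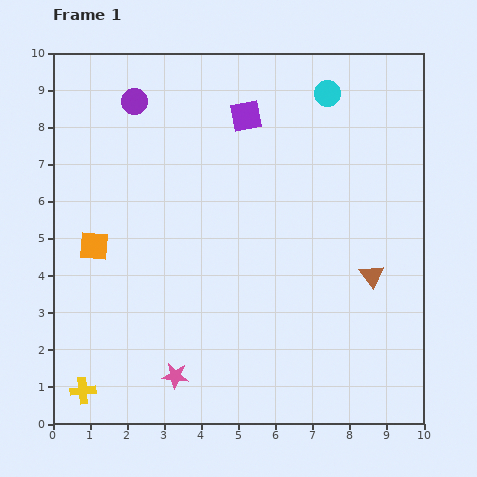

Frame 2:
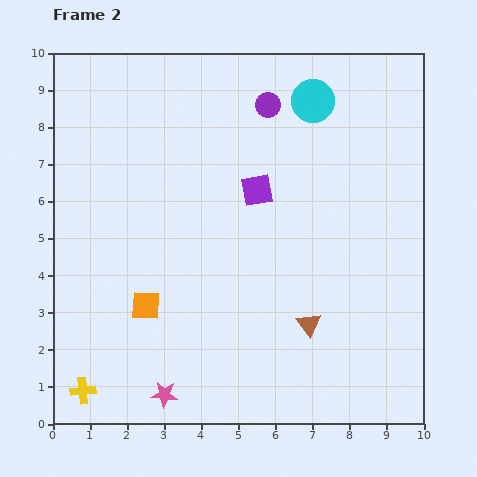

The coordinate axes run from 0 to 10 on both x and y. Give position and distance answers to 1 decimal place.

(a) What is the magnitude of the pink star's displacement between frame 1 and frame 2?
0.6

The pink star moved from (3.3, 1.3) to (3.0, 0.8), a distance of √(0.3² + 0.5²) ≈ 0.6.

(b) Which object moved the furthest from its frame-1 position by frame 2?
the purple circle

(moved 3.6; next 2.1)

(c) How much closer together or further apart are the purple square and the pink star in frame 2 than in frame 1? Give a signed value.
-1.3

Distance in frame 1: 7.3. Distance in frame 2: 6.0.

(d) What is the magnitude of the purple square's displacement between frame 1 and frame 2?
2.0

The purple square moved from (5.2, 8.3) to (5.5, 6.3), a distance of √(0.3² + 2.0²) ≈ 2.0.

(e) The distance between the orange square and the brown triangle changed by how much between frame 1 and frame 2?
-3.1

Distance in frame 1: 7.5. Distance in frame 2: 4.4.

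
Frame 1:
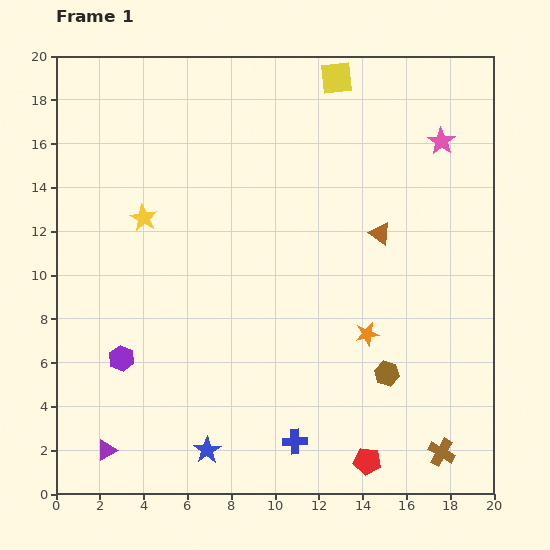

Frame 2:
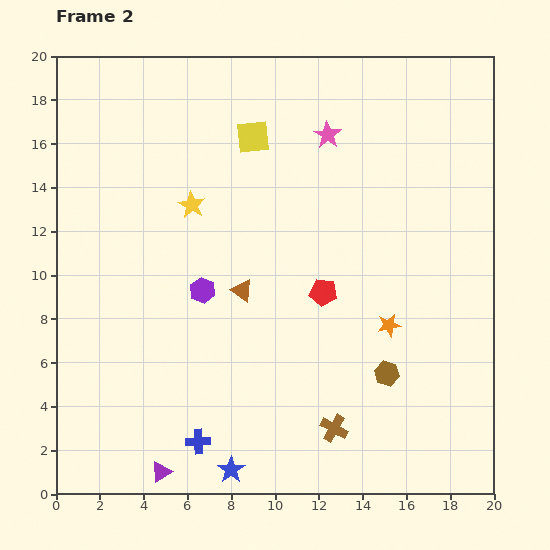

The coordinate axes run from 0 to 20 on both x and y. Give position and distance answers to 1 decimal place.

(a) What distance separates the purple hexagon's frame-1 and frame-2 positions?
4.8

The purple hexagon moved from (3.0, 6.2) to (6.7, 9.3), a distance of √(3.7² + 3.1²) ≈ 4.8.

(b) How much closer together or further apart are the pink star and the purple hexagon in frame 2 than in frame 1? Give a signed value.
-8.5

Distance in frame 1: 17.6. Distance in frame 2: 9.1.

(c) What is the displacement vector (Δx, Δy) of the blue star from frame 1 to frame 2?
(1.1, -0.9)

The blue star was at (6.9, 2.0) in frame 1 and (8.0, 1.1) in frame 2.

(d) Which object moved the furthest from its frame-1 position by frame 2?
the red pentagon

(moved 8.0; next 6.8)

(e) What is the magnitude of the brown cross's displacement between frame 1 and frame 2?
5.0

The brown cross moved from (17.6, 1.9) to (12.7, 3.0), a distance of √(4.9² + 1.1²) ≈ 5.0.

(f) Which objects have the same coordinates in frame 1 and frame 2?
the brown hexagon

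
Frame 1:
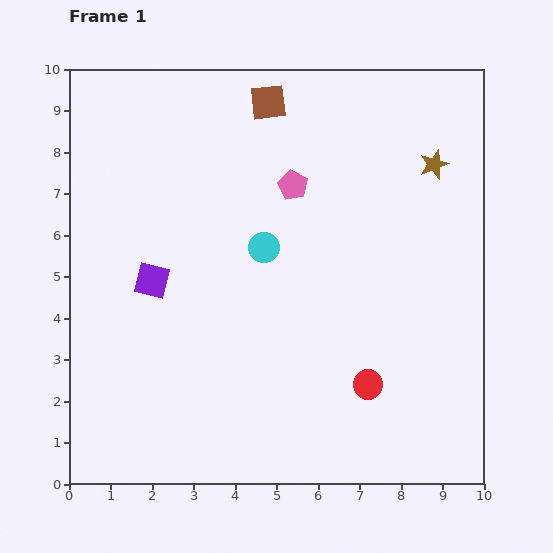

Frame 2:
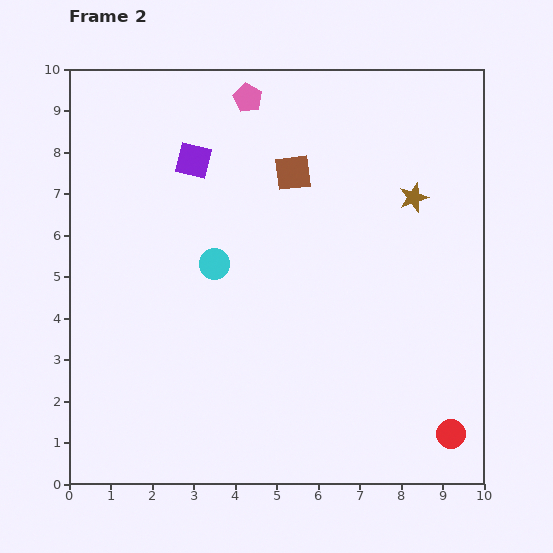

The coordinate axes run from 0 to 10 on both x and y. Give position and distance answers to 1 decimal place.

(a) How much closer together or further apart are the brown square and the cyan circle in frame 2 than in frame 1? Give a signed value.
-0.6

Distance in frame 1: 3.5. Distance in frame 2: 2.9.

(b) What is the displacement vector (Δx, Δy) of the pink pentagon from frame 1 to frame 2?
(-1.1, 2.1)

The pink pentagon was at (5.4, 7.2) in frame 1 and (4.3, 9.3) in frame 2.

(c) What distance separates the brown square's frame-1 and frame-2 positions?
1.8

The brown square moved from (4.8, 9.2) to (5.4, 7.5), a distance of √(0.6² + 1.7²) ≈ 1.8.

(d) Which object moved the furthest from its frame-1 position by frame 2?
the purple square

(moved 3.1; next 2.4)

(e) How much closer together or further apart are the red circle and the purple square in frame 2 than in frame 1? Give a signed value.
+3.3

Distance in frame 1: 5.8. Distance in frame 2: 9.1.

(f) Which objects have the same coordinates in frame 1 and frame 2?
none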